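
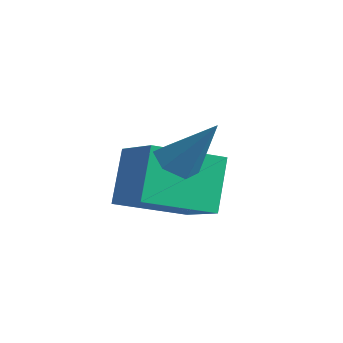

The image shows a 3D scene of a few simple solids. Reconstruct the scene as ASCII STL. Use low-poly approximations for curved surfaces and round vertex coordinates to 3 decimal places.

solid 
facet normal -0.523 -0.289 -0.802
outer loop
vertex -0.798 -1.092 0.044
vertex -1.367 -0.918 0.352
vertex -1.038 -0.471 -0.023
endloop
endfacet
facet normal 0.897 0.313 -0.312
outer loop
vertex -0.798 -1.092 0.044
vertex -1.038 -0.471 -0.023
vertex -0.433 -0.402 1.788
endloop
endfacet
facet normal -0.522 -0.289 -0.802
outer loop
vertex -1.038 -0.471 -0.023
vertex -1.367 -0.918 0.352
vertex -1.608 -0.296 0.285
endloop
endfacet
facet normal 0.234 0.965 -0.115
outer loop
vertex -1.038 -0.471 -0.023
vertex -1.608 -0.296 0.285
vertex -0.433 -0.402 1.788
endloop
endfacet
facet normal -0.521 -0.289 -0.803
outer loop
vertex -1.608 -0.296 0.285
vertex -1.367 -0.918 0.352
vertex -1.936 -0.744 0.659
endloop
endfacet
facet normal -0.503 0.740 0.446
outer loop
vertex -1.608 -0.296 0.285
vertex -1.936 -0.744 0.659
vertex -0.433 -0.402 1.788
endloop
endfacet
facet normal -0.521 -0.288 -0.803
outer loop
vertex -1.936 -0.744 0.659
vertex -1.367 -0.918 0.352
vertex -1.696 -1.366 0.726
endloop
endfacet
facet normal -0.575 -0.135 0.807
outer loop
vertex -1.936 -0.744 0.659
vertex -1.696 -1.366 0.726
vertex -0.433 -0.402 1.788
endloop
endfacet
facet normal -0.521 -0.288 -0.803
outer loop
vertex -1.696 -1.366 0.726
vertex -1.367 -0.918 0.352
vertex -1.127 -1.54 0.419
endloop
endfacet
facet normal 0.088 -0.788 0.610
outer loop
vertex -1.696 -1.366 0.726
vertex -1.127 -1.54 0.419
vertex -0.433 -0.402 1.788
endloop
endfacet
facet normal -0.522 -0.288 -0.803
outer loop
vertex -1.127 -1.54 0.419
vertex -1.367 -0.918 0.352
vertex -0.798 -1.092 0.044
endloop
endfacet
facet normal 0.825 -0.563 0.050
outer loop
vertex -1.127 -1.54 0.419
vertex -0.798 -1.092 0.044
vertex -0.433 -0.402 1.788
endloop
endfacet
facet normal -0.324 0.454 0.830
outer loop
vertex -3.86 -0.614 -0.179
vertex -2.288 -0.939 0.613
vertex -3.116 1.235 -0.899
endloop
endfacet
facet normal -0.878 0.181 -0.442
outer loop
vertex -2.532 0.419 -2.393
vertex -3.86 -0.614 -0.179
vertex -3.116 1.235 -0.899
endloop
endfacet
facet normal -0.325 0.454 0.830
outer loop
vertex -3.116 1.235 -0.899
vertex -2.288 -0.939 0.613
vertex -1.544 0.911 -0.107
endloop
endfacet
facet normal 0.351 0.873 -0.339
outer loop
vertex -1.544 0.911 -0.107
vertex -2.532 0.419 -2.393
vertex -3.116 1.235 -0.899
endloop
endfacet
facet normal -0.351 -0.873 0.339
outer loop
vertex -3.86 -0.614 -0.179
vertex -1.704 -1.755 -0.881
vertex -2.288 -0.939 0.613
endloop
endfacet
facet normal -0.878 0.181 -0.442
outer loop
vertex -3.276 -1.431 -1.673
vertex -3.86 -0.614 -0.179
vertex -2.532 0.419 -2.393
endloop
endfacet
facet normal -0.351 -0.872 0.340
outer loop
vertex -3.276 -1.431 -1.673
vertex -1.704 -1.755 -0.881
vertex -3.86 -0.614 -0.179
endloop
endfacet
facet normal 0.878 -0.181 0.442
outer loop
vertex -2.288 -0.939 0.613
vertex -1.704 -1.755 -0.881
vertex -1.544 0.911 -0.107
endloop
endfacet
facet normal 0.351 0.872 -0.340
outer loop
vertex -0.96 0.094 -1.601
vertex -2.532 0.419 -2.393
vertex -1.544 0.911 -0.107
endloop
endfacet
facet normal 0.878 -0.181 0.442
outer loop
vertex -1.544 0.911 -0.107
vertex -1.704 -1.755 -0.881
vertex -0.96 0.094 -1.601
endloop
endfacet
facet normal 0.324 -0.454 -0.830
outer loop
vertex -0.96 0.094 -1.601
vertex -3.276 -1.431 -1.673
vertex -2.532 0.419 -2.393
endloop
endfacet
facet normal 0.325 -0.454 -0.830
outer loop
vertex -1.704 -1.755 -0.881
vertex -3.276 -1.431 -1.673
vertex -0.96 0.094 -1.601
endloop
endfacet

endsolid


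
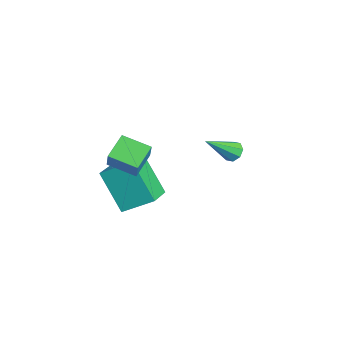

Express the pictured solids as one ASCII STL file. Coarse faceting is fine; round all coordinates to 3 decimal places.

solid 
facet normal -0.534 0.053 -0.844
outer loop
vertex -0.795 -2.331 1.362
vertex -0.13 -1.334 1.004
vertex -0.031 -3.028 0.835
endloop
endfacet
facet normal -0.531 -0.798 0.285
outer loop
vertex 0.55 -3.086 1.756
vertex -0.795 -2.331 1.362
vertex -0.031 -3.028 0.835
endloop
endfacet
facet normal -0.533 0.053 -0.844
outer loop
vertex -0.031 -3.028 0.835
vertex -0.13 -1.334 1.004
vertex 0.633 -2.031 0.478
endloop
endfacet
facet normal 0.658 -0.601 -0.453
outer loop
vertex 0.633 -2.031 0.478
vertex 0.55 -3.086 1.756
vertex -0.031 -3.028 0.835
endloop
endfacet
facet normal -0.658 0.602 0.453
outer loop
vertex -0.795 -2.331 1.362
vertex 0.451 -1.392 1.925
vertex -0.13 -1.334 1.004
endloop
endfacet
facet normal -0.531 -0.797 0.286
outer loop
vertex -0.213 -2.389 2.282
vertex -0.795 -2.331 1.362
vertex 0.55 -3.086 1.756
endloop
endfacet
facet normal -0.658 0.601 0.454
outer loop
vertex -0.213 -2.389 2.282
vertex 0.451 -1.392 1.925
vertex -0.795 -2.331 1.362
endloop
endfacet
facet normal 0.532 0.797 -0.285
outer loop
vertex -0.13 -1.334 1.004
vertex 0.451 -1.392 1.925
vertex 0.633 -2.031 0.478
endloop
endfacet
facet normal 0.657 -0.601 -0.454
outer loop
vertex 1.215 -2.089 1.398
vertex 0.55 -3.086 1.756
vertex 0.633 -2.031 0.478
endloop
endfacet
facet normal 0.531 0.798 -0.286
outer loop
vertex 0.633 -2.031 0.478
vertex 0.451 -1.392 1.925
vertex 1.215 -2.089 1.398
endloop
endfacet
facet normal 0.534 -0.053 0.844
outer loop
vertex 1.215 -2.089 1.398
vertex -0.213 -2.389 2.282
vertex 0.55 -3.086 1.756
endloop
endfacet
facet normal 0.534 -0.053 0.844
outer loop
vertex 0.451 -1.392 1.925
vertex -0.213 -2.389 2.282
vertex 1.215 -2.089 1.398
endloop
endfacet
facet normal -0.810 0.467 -0.353
outer loop
vertex -4.019 -0.781 -1.886
vertex -2.916 -0.124 -3.547
vertex -4.416 -2.046 -2.649
endloop
endfacet
facet normal -0.525 -0.313 0.792
outer loop
vertex -3.184 -2.756 -2.113
vertex -4.019 -0.781 -1.886
vertex -4.416 -2.046 -2.649
endloop
endfacet
facet normal -0.810 0.468 -0.353
outer loop
vertex -4.416 -2.046 -2.649
vertex -2.916 -0.124 -3.547
vertex -3.313 -1.389 -4.311
endloop
endfacet
facet normal -0.259 -0.827 -0.499
outer loop
vertex -3.313 -1.389 -4.311
vertex -3.184 -2.756 -2.113
vertex -4.416 -2.046 -2.649
endloop
endfacet
facet normal 0.259 0.827 0.499
outer loop
vertex -4.019 -0.781 -1.886
vertex -1.684 -0.834 -3.011
vertex -2.916 -0.124 -3.547
endloop
endfacet
facet normal -0.525 -0.313 0.791
outer loop
vertex -2.787 -1.491 -1.349
vertex -4.019 -0.781 -1.886
vertex -3.184 -2.756 -2.113
endloop
endfacet
facet normal 0.259 0.827 0.499
outer loop
vertex -2.787 -1.491 -1.349
vertex -1.684 -0.834 -3.011
vertex -4.019 -0.781 -1.886
endloop
endfacet
facet normal 0.525 0.313 -0.791
outer loop
vertex -2.916 -0.124 -3.547
vertex -1.684 -0.834 -3.011
vertex -3.313 -1.389 -4.311
endloop
endfacet
facet normal -0.259 -0.827 -0.499
outer loop
vertex -2.081 -2.099 -3.774
vertex -3.184 -2.756 -2.113
vertex -3.313 -1.389 -4.311
endloop
endfacet
facet normal 0.525 0.313 -0.792
outer loop
vertex -3.313 -1.389 -4.311
vertex -1.684 -0.834 -3.011
vertex -2.081 -2.099 -3.774
endloop
endfacet
facet normal 0.810 -0.468 0.353
outer loop
vertex -2.081 -2.099 -3.774
vertex -2.787 -1.491 -1.349
vertex -3.184 -2.756 -2.113
endloop
endfacet
facet normal 0.810 -0.467 0.353
outer loop
vertex -1.684 -0.834 -3.011
vertex -2.787 -1.491 -1.349
vertex -2.081 -2.099 -3.774
endloop
endfacet
facet normal -0.211 0.734 -0.646
outer loop
vertex -2.867 2.679 -2.086
vertex -3.293 2.798 -1.812
vertex -2.795 2.949 -1.803
endloop
endfacet
facet normal 0.982 -0.164 -0.093
outer loop
vertex -2.867 2.679 -2.086
vertex -2.795 2.949 -1.803
vertex -2.927 1.522 -0.688
endloop
endfacet
facet normal -0.211 0.733 -0.646
outer loop
vertex -2.795 2.949 -1.803
vertex -3.293 2.798 -1.812
vertex -3.014 3.131 -1.525
endloop
endfacet
facet normal 0.835 0.289 0.469
outer loop
vertex -2.795 2.949 -1.803
vertex -3.014 3.131 -1.525
vertex -2.927 1.522 -0.688
endloop
endfacet
facet normal -0.211 0.733 -0.646
outer loop
vertex -3.014 3.131 -1.525
vertex -3.293 2.798 -1.812
vertex -3.397 3.118 -1.415
endloop
endfacet
facet normal 0.231 0.459 0.858
outer loop
vertex -3.014 3.131 -1.525
vertex -3.397 3.118 -1.415
vertex -2.927 1.522 -0.688
endloop
endfacet
facet normal -0.210 0.734 -0.646
outer loop
vertex -3.397 3.118 -1.415
vertex -3.293 2.798 -1.812
vertex -3.718 2.918 -1.538
endloop
endfacet
facet normal -0.476 0.245 0.845
outer loop
vertex -3.397 3.118 -1.415
vertex -3.718 2.918 -1.538
vertex -2.927 1.522 -0.688
endloop
endfacet
facet normal -0.210 0.734 -0.646
outer loop
vertex -3.718 2.918 -1.538
vertex -3.293 2.798 -1.812
vertex -3.79 2.648 -1.821
endloop
endfacet
facet normal -0.870 -0.227 0.438
outer loop
vertex -3.718 2.918 -1.538
vertex -3.79 2.648 -1.821
vertex -2.927 1.522 -0.688
endloop
endfacet
facet normal -0.210 0.734 -0.646
outer loop
vertex -3.79 2.648 -1.821
vertex -3.293 2.798 -1.812
vertex -3.571 2.466 -2.099
endloop
endfacet
facet normal -0.723 -0.680 -0.125
outer loop
vertex -3.79 2.648 -1.821
vertex -3.571 2.466 -2.099
vertex -2.927 1.522 -0.688
endloop
endfacet
facet normal -0.211 0.734 -0.645
outer loop
vertex -3.571 2.466 -2.099
vertex -3.293 2.798 -1.812
vertex -3.189 2.479 -2.209
endloop
endfacet
facet normal -0.119 -0.849 -0.514
outer loop
vertex -3.571 2.466 -2.099
vertex -3.189 2.479 -2.209
vertex -2.927 1.522 -0.688
endloop
endfacet
facet normal -0.210 0.735 -0.645
outer loop
vertex -3.189 2.479 -2.209
vertex -3.293 2.798 -1.812
vertex -2.867 2.679 -2.086
endloop
endfacet
facet normal 0.587 -0.636 -0.501
outer loop
vertex -3.189 2.479 -2.209
vertex -2.867 2.679 -2.086
vertex -2.927 1.522 -0.688
endloop
endfacet

endsolid


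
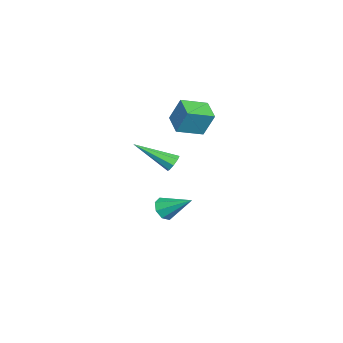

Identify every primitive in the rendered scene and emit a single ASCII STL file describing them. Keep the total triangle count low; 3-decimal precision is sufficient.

solid 
facet normal -0.501 0.810 -0.303
outer loop
vertex -4.599 3.443 4.427
vertex -3.558 3.964 4.098
vertex -4.724 2.891 3.157
endloop
endfacet
facet normal -0.861 -0.431 0.272
outer loop
vertex -4.022 1.756 3.582
vertex -4.599 3.443 4.427
vertex -4.724 2.891 3.157
endloop
endfacet
facet normal -0.501 0.811 -0.304
outer loop
vertex -4.724 2.891 3.157
vertex -3.558 3.964 4.098
vertex -3.682 3.412 2.829
endloop
endfacet
facet normal -0.089 -0.397 -0.913
outer loop
vertex -3.682 3.412 2.829
vertex -4.022 1.756 3.582
vertex -4.724 2.891 3.157
endloop
endfacet
facet normal 0.090 0.397 0.913
outer loop
vertex -4.599 3.443 4.427
vertex -2.856 2.829 4.523
vertex -3.558 3.964 4.098
endloop
endfacet
facet normal -0.861 -0.430 0.271
outer loop
vertex -3.898 2.308 4.851
vertex -4.599 3.443 4.427
vertex -4.022 1.756 3.582
endloop
endfacet
facet normal 0.089 0.397 0.914
outer loop
vertex -3.898 2.308 4.851
vertex -2.856 2.829 4.523
vertex -4.599 3.443 4.427
endloop
endfacet
facet normal 0.861 0.431 -0.271
outer loop
vertex -3.558 3.964 4.098
vertex -2.856 2.829 4.523
vertex -3.682 3.412 2.829
endloop
endfacet
facet normal -0.090 -0.397 -0.913
outer loop
vertex -2.981 2.277 3.253
vertex -4.022 1.756 3.582
vertex -3.682 3.412 2.829
endloop
endfacet
facet normal 0.861 0.430 -0.272
outer loop
vertex -3.682 3.412 2.829
vertex -2.856 2.829 4.523
vertex -2.981 2.277 3.253
endloop
endfacet
facet normal 0.501 -0.810 0.303
outer loop
vertex -2.981 2.277 3.253
vertex -3.898 2.308 4.851
vertex -4.022 1.756 3.582
endloop
endfacet
facet normal 0.501 -0.811 0.303
outer loop
vertex -2.856 2.829 4.523
vertex -3.898 2.308 4.851
vertex -2.981 2.277 3.253
endloop
endfacet
facet normal -0.233 -0.801 -0.552
outer loop
vertex -3.304 1.909 -2.802
vertex -3.6 1.616 -2.252
vertex -3.817 2.029 -2.76
endloop
endfacet
facet normal 0.139 0.799 -0.585
outer loop
vertex -3.304 1.909 -2.802
vertex -3.817 2.029 -2.76
vertex -3.2 2.984 -1.308
endloop
endfacet
facet normal -0.233 -0.801 -0.551
outer loop
vertex -3.817 2.029 -2.76
vertex -3.6 1.616 -2.252
vertex -4.202 1.907 -2.42
endloop
endfacet
facet normal -0.521 0.798 -0.303
outer loop
vertex -3.817 2.029 -2.76
vertex -4.202 1.907 -2.42
vertex -3.2 2.984 -1.308
endloop
endfacet
facet normal -0.233 -0.801 -0.552
outer loop
vertex -4.202 1.907 -2.42
vertex -3.6 1.616 -2.252
vertex -4.235 1.615 -1.982
endloop
endfacet
facet normal -0.827 0.494 0.267
outer loop
vertex -4.202 1.907 -2.42
vertex -4.235 1.615 -1.982
vertex -3.2 2.984 -1.308
endloop
endfacet
facet normal -0.234 -0.800 -0.553
outer loop
vertex -4.235 1.615 -1.982
vertex -3.6 1.616 -2.252
vertex -3.895 1.322 -1.702
endloop
endfacet
facet normal -0.602 0.063 0.796
outer loop
vertex -4.235 1.615 -1.982
vertex -3.895 1.322 -1.702
vertex -3.2 2.984 -1.308
endloop
endfacet
facet normal -0.233 -0.800 -0.553
outer loop
vertex -3.895 1.322 -1.702
vertex -3.6 1.616 -2.252
vertex -3.383 1.202 -1.744
endloop
endfacet
facet normal 0.023 -0.240 0.971
outer loop
vertex -3.895 1.322 -1.702
vertex -3.383 1.202 -1.744
vertex -3.2 2.984 -1.308
endloop
endfacet
facet normal -0.234 -0.800 -0.552
outer loop
vertex -3.383 1.202 -1.744
vertex -3.6 1.616 -2.252
vertex -2.997 1.324 -2.084
endloop
endfacet
facet normal 0.683 -0.239 0.690
outer loop
vertex -3.383 1.202 -1.744
vertex -2.997 1.324 -2.084
vertex -3.2 2.984 -1.308
endloop
endfacet
facet normal -0.234 -0.800 -0.552
outer loop
vertex -2.997 1.324 -2.084
vertex -3.6 1.616 -2.252
vertex -2.965 1.617 -2.522
endloop
endfacet
facet normal 0.991 0.067 0.117
outer loop
vertex -2.997 1.324 -2.084
vertex -2.965 1.617 -2.522
vertex -3.2 2.984 -1.308
endloop
endfacet
facet normal -0.233 -0.800 -0.552
outer loop
vertex -2.965 1.617 -2.522
vertex -3.6 1.616 -2.252
vertex -3.304 1.909 -2.802
endloop
endfacet
facet normal 0.766 0.496 -0.410
outer loop
vertex -2.965 1.617 -2.522
vertex -3.304 1.909 -2.802
vertex -3.2 2.984 -1.308
endloop
endfacet
facet normal -0.027 0.861 -0.508
outer loop
vertex -1.211 2.702 2.398
vertex -1.427 2.468 2.013
vertex -1.593 2.704 2.422
endloop
endfacet
facet normal 0.061 0.314 0.948
outer loop
vertex -1.211 2.702 2.398
vertex -1.593 2.704 2.422
vertex -1.373 0.652 3.087
endloop
endfacet
facet normal -0.026 0.861 -0.508
outer loop
vertex -1.593 2.704 2.422
vertex -1.427 2.468 2.013
vertex -1.878 2.568 2.206
endloop
endfacet
facet normal -0.646 0.172 0.744
outer loop
vertex -1.593 2.704 2.422
vertex -1.878 2.568 2.206
vertex -1.373 0.652 3.087
endloop
endfacet
facet normal -0.027 0.861 -0.508
outer loop
vertex -1.878 2.568 2.206
vertex -1.427 2.468 2.013
vertex -1.899 2.373 1.877
endloop
endfacet
facet normal -0.970 -0.178 0.168
outer loop
vertex -1.878 2.568 2.206
vertex -1.899 2.373 1.877
vertex -1.373 0.652 3.087
endloop
endfacet
facet normal -0.027 0.861 -0.508
outer loop
vertex -1.899 2.373 1.877
vertex -1.427 2.468 2.013
vertex -1.644 2.234 1.628
endloop
endfacet
facet normal -0.722 -0.532 -0.443
outer loop
vertex -1.899 2.373 1.877
vertex -1.644 2.234 1.628
vertex -1.373 0.652 3.087
endloop
endfacet
facet normal -0.026 0.861 -0.508
outer loop
vertex -1.644 2.234 1.628
vertex -1.427 2.468 2.013
vertex -1.262 2.232 1.605
endloop
endfacet
facet normal -0.048 -0.682 -0.730
outer loop
vertex -1.644 2.234 1.628
vertex -1.262 2.232 1.605
vertex -1.373 0.652 3.087
endloop
endfacet
facet normal -0.026 0.861 -0.508
outer loop
vertex -1.262 2.232 1.605
vertex -1.427 2.468 2.013
vertex -0.977 2.368 1.821
endloop
endfacet
facet normal 0.657 -0.540 -0.526
outer loop
vertex -1.262 2.232 1.605
vertex -0.977 2.368 1.821
vertex -1.373 0.652 3.087
endloop
endfacet
facet normal -0.026 0.861 -0.508
outer loop
vertex -0.977 2.368 1.821
vertex -1.427 2.468 2.013
vertex -0.956 2.563 2.15
endloop
endfacet
facet normal 0.981 -0.190 0.050
outer loop
vertex -0.977 2.368 1.821
vertex -0.956 2.563 2.15
vertex -1.373 0.652 3.087
endloop
endfacet
facet normal -0.026 0.861 -0.509
outer loop
vertex -0.956 2.563 2.15
vertex -1.427 2.468 2.013
vertex -1.211 2.702 2.398
endloop
endfacet
facet normal 0.732 0.164 0.661
outer loop
vertex -0.956 2.563 2.15
vertex -1.211 2.702 2.398
vertex -1.373 0.652 3.087
endloop
endfacet

endsolid


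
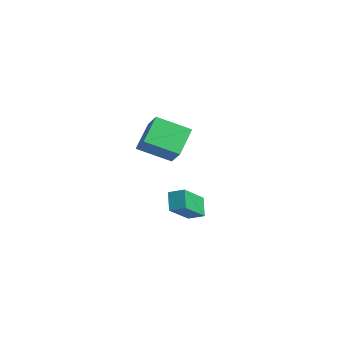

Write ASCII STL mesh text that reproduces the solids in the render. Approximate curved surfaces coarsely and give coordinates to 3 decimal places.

solid 
facet normal -0.438 0.716 -0.543
outer loop
vertex 2.06 -2.764 -0.383
vertex 2.698 -2.144 -0.08
vertex 2.802 -3.051 -1.36
endloop
endfacet
facet normal -0.679 -0.659 -0.322
outer loop
vertex 3.722 -4.556 -0.22
vertex 2.06 -2.764 -0.383
vertex 2.802 -3.051 -1.36
endloop
endfacet
facet normal -0.438 0.716 -0.543
outer loop
vertex 2.802 -3.051 -1.36
vertex 2.698 -2.144 -0.08
vertex 3.44 -2.431 -1.057
endloop
endfacet
facet normal 0.589 -0.227 -0.775
outer loop
vertex 3.44 -2.431 -1.057
vertex 3.722 -4.556 -0.22
vertex 2.802 -3.051 -1.36
endloop
endfacet
facet normal -0.589 0.227 0.775
outer loop
vertex 2.06 -2.764 -0.383
vertex 3.618 -3.649 1.06
vertex 2.698 -2.144 -0.08
endloop
endfacet
facet normal -0.679 -0.659 -0.322
outer loop
vertex 2.98 -4.269 0.757
vertex 2.06 -2.764 -0.383
vertex 3.722 -4.556 -0.22
endloop
endfacet
facet normal -0.589 0.227 0.775
outer loop
vertex 2.98 -4.269 0.757
vertex 3.618 -3.649 1.06
vertex 2.06 -2.764 -0.383
endloop
endfacet
facet normal 0.679 0.659 0.322
outer loop
vertex 2.698 -2.144 -0.08
vertex 3.618 -3.649 1.06
vertex 3.44 -2.431 -1.057
endloop
endfacet
facet normal 0.589 -0.227 -0.775
outer loop
vertex 4.36 -3.936 0.083
vertex 3.722 -4.556 -0.22
vertex 3.44 -2.431 -1.057
endloop
endfacet
facet normal 0.679 0.659 0.322
outer loop
vertex 3.44 -2.431 -1.057
vertex 3.618 -3.649 1.06
vertex 4.36 -3.936 0.083
endloop
endfacet
facet normal 0.438 -0.716 0.543
outer loop
vertex 4.36 -3.936 0.083
vertex 2.98 -4.269 0.757
vertex 3.722 -4.556 -0.22
endloop
endfacet
facet normal 0.438 -0.716 0.543
outer loop
vertex 3.618 -3.649 1.06
vertex 2.98 -4.269 0.757
vertex 4.36 -3.936 0.083
endloop
endfacet
facet normal -0.794 0.039 -0.607
outer loop
vertex -3.481 -3.216 1.645
vertex -4.468 -2.033 3.013
vertex -2.672 -1.449 0.701
endloop
endfacet
facet normal 0.479 -0.574 -0.664
outer loop
vertex -1.512 -1.507 1.587
vertex -3.481 -3.216 1.645
vertex -2.672 -1.449 0.701
endloop
endfacet
facet normal -0.794 0.040 -0.607
outer loop
vertex -2.672 -1.449 0.701
vertex -4.468 -2.033 3.013
vertex -3.658 -0.266 2.069
endloop
endfacet
facet normal 0.375 0.818 -0.437
outer loop
vertex -3.658 -0.266 2.069
vertex -1.512 -1.507 1.587
vertex -2.672 -1.449 0.701
endloop
endfacet
facet normal -0.375 -0.818 0.437
outer loop
vertex -3.481 -3.216 1.645
vertex -3.308 -2.091 3.899
vertex -4.468 -2.033 3.013
endloop
endfacet
facet normal 0.479 -0.574 -0.664
outer loop
vertex -2.322 -3.274 2.531
vertex -3.481 -3.216 1.645
vertex -1.512 -1.507 1.587
endloop
endfacet
facet normal -0.375 -0.818 0.437
outer loop
vertex -2.322 -3.274 2.531
vertex -3.308 -2.091 3.899
vertex -3.481 -3.216 1.645
endloop
endfacet
facet normal -0.479 0.574 0.664
outer loop
vertex -4.468 -2.033 3.013
vertex -3.308 -2.091 3.899
vertex -3.658 -0.266 2.069
endloop
endfacet
facet normal 0.375 0.818 -0.437
outer loop
vertex -2.499 -0.324 2.955
vertex -1.512 -1.507 1.587
vertex -3.658 -0.266 2.069
endloop
endfacet
facet normal -0.479 0.574 0.664
outer loop
vertex -3.658 -0.266 2.069
vertex -3.308 -2.091 3.899
vertex -2.499 -0.324 2.955
endloop
endfacet
facet normal 0.794 -0.040 0.607
outer loop
vertex -2.499 -0.324 2.955
vertex -2.322 -3.274 2.531
vertex -1.512 -1.507 1.587
endloop
endfacet
facet normal 0.794 -0.040 0.607
outer loop
vertex -3.308 -2.091 3.899
vertex -2.322 -3.274 2.531
vertex -2.499 -0.324 2.955
endloop
endfacet

endsolid


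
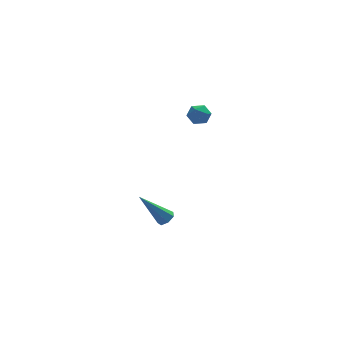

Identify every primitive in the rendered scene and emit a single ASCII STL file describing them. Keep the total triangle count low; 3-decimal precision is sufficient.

solid 
facet normal 0.605 -0.149 -0.783
outer loop
vertex -2.524 -1.624 -3.481
vertex -2.825 -1.316 -3.772
vertex -2.415 -1.186 -3.48
endloop
endfacet
facet normal 0.609 -0.153 0.778
outer loop
vertex -2.524 -1.624 -3.481
vertex -2.415 -1.186 -3.48
vertex -4.095 -1.004 -2.128
endloop
endfacet
facet normal 0.604 -0.147 -0.783
outer loop
vertex -2.415 -1.186 -3.48
vertex -2.825 -1.316 -3.772
vertex -2.615 -0.846 -3.698
endloop
endfacet
facet normal 0.515 0.656 0.551
outer loop
vertex -2.415 -1.186 -3.48
vertex -2.615 -0.846 -3.698
vertex -4.095 -1.004 -2.128
endloop
endfacet
facet normal 0.606 -0.148 -0.782
outer loop
vertex -2.615 -0.846 -3.698
vertex -2.825 -1.316 -3.772
vertex -2.973 -0.859 -3.973
endloop
endfacet
facet normal -0.066 0.997 0.038
outer loop
vertex -2.615 -0.846 -3.698
vertex -2.973 -0.859 -3.973
vertex -4.095 -1.004 -2.128
endloop
endfacet
facet normal 0.603 -0.149 -0.783
outer loop
vertex -2.973 -0.859 -3.973
vertex -2.825 -1.316 -3.772
vertex -3.22 -1.217 -4.095
endloop
endfacet
facet normal -0.698 0.610 -0.376
outer loop
vertex -2.973 -0.859 -3.973
vertex -3.22 -1.217 -4.095
vertex -4.095 -1.004 -2.128
endloop
endfacet
facet normal 0.604 -0.147 -0.783
outer loop
vertex -3.22 -1.217 -4.095
vertex -2.825 -1.316 -3.772
vertex -3.169 -1.648 -3.975
endloop
endfacet
facet normal -0.901 -0.212 -0.378
outer loop
vertex -3.22 -1.217 -4.095
vertex -3.169 -1.648 -3.975
vertex -4.095 -1.004 -2.128
endloop
endfacet
facet normal 0.605 -0.149 -0.782
outer loop
vertex -3.169 -1.648 -3.975
vertex -2.825 -1.316 -3.772
vertex -2.86 -1.83 -3.701
endloop
endfacet
facet normal -0.528 -0.849 0.031
outer loop
vertex -3.169 -1.648 -3.975
vertex -2.86 -1.83 -3.701
vertex -4.095 -1.004 -2.128
endloop
endfacet
facet normal 0.604 -0.149 -0.783
outer loop
vertex -2.86 -1.83 -3.701
vertex -2.825 -1.316 -3.772
vertex -2.524 -1.624 -3.481
endloop
endfacet
facet normal 0.147 -0.824 0.548
outer loop
vertex -2.86 -1.83 -3.701
vertex -2.524 -1.624 -3.481
vertex -4.095 -1.004 -2.128
endloop
endfacet
facet normal -0.798 -0.483 0.361
outer loop
vertex -1.809 -1.394 3.532
vertex -1.492 -1.961 3.474
vertex -1.449 -1.619 4.027
endloop
endfacet
facet normal -0.756 0.177 0.630
outer loop
vertex -1.809 -1.394 3.532
vertex -1.449 -1.619 4.027
vertex -1.43 -0.986 3.872
endloop
endfacet
facet normal -0.765 0.639 0.086
outer loop
vertex -1.809 -1.394 3.532
vertex -1.43 -0.986 3.872
vertex -1.462 -0.937 3.223
endloop
endfacet
facet normal -0.812 0.264 -0.521
outer loop
vertex -1.809 -1.394 3.532
vertex -1.462 -0.937 3.223
vertex -1.5 -1.539 2.977
endloop
endfacet
facet normal -0.832 -0.429 -0.351
outer loop
vertex -1.809 -1.394 3.532
vertex -1.5 -1.539 2.977
vertex -1.492 -1.961 3.474
endloop
endfacet
facet normal -0.127 0.240 0.963
outer loop
vertex -1.43 -0.986 3.872
vertex -1.449 -1.619 4.027
vertex -0.88 -1.301 4.023
endloop
endfacet
facet normal -0.194 -0.827 0.527
outer loop
vertex -1.449 -1.619 4.027
vertex -1.492 -1.961 3.474
vertex -0.918 -1.903 3.777
endloop
endfacet
facet normal -0.252 -0.740 -0.624
outer loop
vertex -1.492 -1.961 3.474
vertex -1.5 -1.539 2.977
vertex -0.95 -1.854 3.128
endloop
endfacet
facet normal -0.219 0.381 -0.898
outer loop
vertex -1.5 -1.539 2.977
vertex -1.462 -0.937 3.223
vertex -0.931 -1.221 2.973
endloop
endfacet
facet normal -0.143 0.986 0.082
outer loop
vertex -1.462 -0.937 3.223
vertex -1.43 -0.986 3.872
vertex -0.888 -0.879 3.526
endloop
endfacet
facet normal 0.812 -0.264 0.521
outer loop
vertex -0.571 -1.446 3.468
vertex -0.88 -1.301 4.023
vertex -0.918 -1.903 3.777
endloop
endfacet
facet normal 0.765 -0.639 -0.086
outer loop
vertex -0.571 -1.446 3.468
vertex -0.918 -1.903 3.777
vertex -0.95 -1.854 3.128
endloop
endfacet
facet normal 0.756 -0.177 -0.630
outer loop
vertex -0.571 -1.446 3.468
vertex -0.95 -1.854 3.128
vertex -0.931 -1.221 2.973
endloop
endfacet
facet normal 0.798 0.483 -0.361
outer loop
vertex -0.571 -1.446 3.468
vertex -0.931 -1.221 2.973
vertex -0.888 -0.879 3.526
endloop
endfacet
facet normal 0.832 0.429 0.351
outer loop
vertex -0.571 -1.446 3.468
vertex -0.888 -0.879 3.526
vertex -0.88 -1.301 4.023
endloop
endfacet
facet normal 0.219 -0.381 0.898
outer loop
vertex -0.918 -1.903 3.777
vertex -0.88 -1.301 4.023
vertex -1.449 -1.619 4.027
endloop
endfacet
facet normal 0.143 -0.986 -0.082
outer loop
vertex -0.95 -1.854 3.128
vertex -0.918 -1.903 3.777
vertex -1.492 -1.961 3.474
endloop
endfacet
facet normal 0.127 -0.240 -0.963
outer loop
vertex -0.931 -1.221 2.973
vertex -0.95 -1.854 3.128
vertex -1.5 -1.539 2.977
endloop
endfacet
facet normal 0.194 0.827 -0.527
outer loop
vertex -0.888 -0.879 3.526
vertex -0.931 -1.221 2.973
vertex -1.462 -0.937 3.223
endloop
endfacet
facet normal 0.252 0.740 0.624
outer loop
vertex -0.88 -1.301 4.023
vertex -0.888 -0.879 3.526
vertex -1.43 -0.986 3.872
endloop
endfacet

endsolid


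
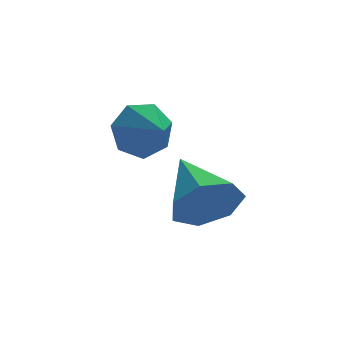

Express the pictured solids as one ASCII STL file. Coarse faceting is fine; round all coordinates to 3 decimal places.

solid 
facet normal -0.280 0.898 -0.341
outer loop
vertex 0.38 3.666 3.611
vertex -0.096 3.224 2.837
vertex -0.46 3.457 3.75
endloop
endfacet
facet normal 0.218 -0.251 0.943
outer loop
vertex 0.38 3.666 3.611
vertex -0.46 3.457 3.75
vertex 0.236 2.156 3.243
endloop
endfacet
facet normal -0.278 0.898 -0.340
outer loop
vertex -0.46 3.457 3.75
vertex -0.096 3.224 2.837
vertex -1.026 3.074 3.202
endloop
endfacet
facet normal -0.395 -0.509 0.764
outer loop
vertex -0.46 3.457 3.75
vertex -1.026 3.074 3.202
vertex 0.236 2.156 3.243
endloop
endfacet
facet normal -0.279 0.898 -0.341
outer loop
vertex -1.026 3.074 3.202
vertex -0.096 3.224 2.837
vertex -0.891 2.803 2.379
endloop
endfacet
facet normal -0.584 -0.795 0.166
outer loop
vertex -1.026 3.074 3.202
vertex -0.891 2.803 2.379
vertex 0.236 2.156 3.243
endloop
endfacet
facet normal -0.279 0.898 -0.340
outer loop
vertex -0.891 2.803 2.379
vertex -0.096 3.224 2.837
vertex -0.158 2.85 1.901
endloop
endfacet
facet normal -0.205 -0.893 -0.402
outer loop
vertex -0.891 2.803 2.379
vertex -0.158 2.85 1.901
vertex 0.236 2.156 3.243
endloop
endfacet
facet normal -0.278 0.898 -0.340
outer loop
vertex -0.158 2.85 1.901
vertex -0.096 3.224 2.837
vertex 0.622 3.178 2.129
endloop
endfacet
facet normal 0.456 -0.729 -0.511
outer loop
vertex -0.158 2.85 1.901
vertex 0.622 3.178 2.129
vertex 0.236 2.156 3.243
endloop
endfacet
facet normal -0.279 0.897 -0.342
outer loop
vertex 0.622 3.178 2.129
vertex -0.096 3.224 2.837
vertex 0.861 3.542 2.89
endloop
endfacet
facet normal 0.901 -0.426 -0.079
outer loop
vertex 0.622 3.178 2.129
vertex 0.861 3.542 2.89
vertex 0.236 2.156 3.243
endloop
endfacet
facet normal -0.279 0.898 -0.341
outer loop
vertex 0.861 3.542 2.89
vertex -0.096 3.224 2.837
vertex 0.38 3.666 3.611
endloop
endfacet
facet normal 0.795 -0.214 0.567
outer loop
vertex 0.861 3.542 2.89
vertex 0.38 3.666 3.611
vertex 0.236 2.156 3.243
endloop
endfacet
facet normal 0.085 -0.921 -0.380
outer loop
vertex 1.267 -0.739 2.466
vertex 0.691 -0.441 1.615
vertex 1.752 -0.399 1.751
endloop
endfacet
facet normal 0.738 0.259 0.623
outer loop
vertex 1.267 -0.739 2.466
vertex 1.752 -0.399 1.751
vertex 0.509 1.521 2.425
endloop
endfacet
facet normal 0.085 -0.921 -0.381
outer loop
vertex 1.752 -0.399 1.751
vertex 0.691 -0.441 1.615
vertex 1.438 -0.09 0.934
endloop
endfacet
facet normal 0.819 0.565 -0.101
outer loop
vertex 1.752 -0.399 1.751
vertex 1.438 -0.09 0.934
vertex 0.509 1.521 2.425
endloop
endfacet
facet normal 0.086 -0.921 -0.380
outer loop
vertex 1.438 -0.09 0.934
vertex 0.691 -0.441 1.615
vertex 0.562 -0.046 0.629
endloop
endfacet
facet normal 0.257 0.732 -0.631
outer loop
vertex 1.438 -0.09 0.934
vertex 0.562 -0.046 0.629
vertex 0.509 1.521 2.425
endloop
endfacet
facet normal 0.085 -0.921 -0.380
outer loop
vertex 0.562 -0.046 0.629
vertex 0.691 -0.441 1.615
vertex -0.217 -0.299 1.067
endloop
endfacet
facet normal -0.525 0.633 -0.568
outer loop
vertex 0.562 -0.046 0.629
vertex -0.217 -0.299 1.067
vertex 0.509 1.521 2.425
endloop
endfacet
facet normal 0.086 -0.921 -0.380
outer loop
vertex -0.217 -0.299 1.067
vertex 0.691 -0.441 1.615
vertex -0.312 -0.659 1.917
endloop
endfacet
facet normal -0.938 0.344 0.041
outer loop
vertex -0.217 -0.299 1.067
vertex -0.312 -0.659 1.917
vertex 0.509 1.521 2.425
endloop
endfacet
facet normal 0.086 -0.921 -0.380
outer loop
vertex -0.312 -0.659 1.917
vertex 0.691 -0.441 1.615
vertex 0.348 -0.855 2.54
endloop
endfacet
facet normal -0.671 0.081 0.737
outer loop
vertex -0.312 -0.659 1.917
vertex 0.348 -0.855 2.54
vertex 0.509 1.521 2.425
endloop
endfacet
facet normal 0.086 -0.921 -0.380
outer loop
vertex 0.348 -0.855 2.54
vertex 0.691 -0.441 1.615
vertex 1.267 -0.739 2.466
endloop
endfacet
facet normal 0.075 0.043 0.996
outer loop
vertex 0.348 -0.855 2.54
vertex 1.267 -0.739 2.466
vertex 0.509 1.521 2.425
endloop
endfacet

endsolid


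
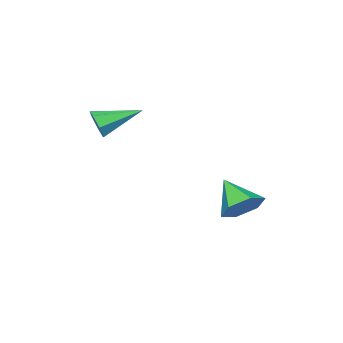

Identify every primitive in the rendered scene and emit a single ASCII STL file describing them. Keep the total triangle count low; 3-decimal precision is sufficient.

solid 
facet normal 0.159 0.754 -0.638
outer loop
vertex -1.419 -1.782 -1.86
vertex -2.242 -1.844 -2.138
vertex -2.046 -1.321 -1.471
endloop
endfacet
facet normal 0.532 0.009 0.847
outer loop
vertex -1.419 -1.782 -1.86
vertex -2.046 -1.321 -1.471
vertex -2.478 -2.976 -1.182
endloop
endfacet
facet normal 0.158 0.754 -0.638
outer loop
vertex -2.046 -1.321 -1.471
vertex -2.242 -1.844 -2.138
vertex -2.869 -1.384 -1.749
endloop
endfacet
facet normal -0.327 0.245 0.913
outer loop
vertex -2.046 -1.321 -1.471
vertex -2.869 -1.384 -1.749
vertex -2.478 -2.976 -1.182
endloop
endfacet
facet normal 0.158 0.754 -0.637
outer loop
vertex -2.869 -1.384 -1.749
vertex -2.242 -1.844 -2.138
vertex -3.064 -1.907 -2.416
endloop
endfacet
facet normal -0.930 -0.103 0.353
outer loop
vertex -2.869 -1.384 -1.749
vertex -3.064 -1.907 -2.416
vertex -2.478 -2.976 -1.182
endloop
endfacet
facet normal 0.158 0.753 -0.638
outer loop
vertex -3.064 -1.907 -2.416
vertex -2.242 -1.844 -2.138
vertex -2.437 -2.368 -2.805
endloop
endfacet
facet normal -0.674 -0.686 -0.274
outer loop
vertex -3.064 -1.907 -2.416
vertex -2.437 -2.368 -2.805
vertex -2.478 -2.976 -1.182
endloop
endfacet
facet normal 0.157 0.754 -0.638
outer loop
vertex -2.437 -2.368 -2.805
vertex -2.242 -1.844 -2.138
vertex -1.614 -2.305 -2.528
endloop
endfacet
facet normal 0.185 -0.922 -0.341
outer loop
vertex -2.437 -2.368 -2.805
vertex -1.614 -2.305 -2.528
vertex -2.478 -2.976 -1.182
endloop
endfacet
facet normal 0.158 0.754 -0.637
outer loop
vertex -1.614 -2.305 -2.528
vertex -2.242 -1.844 -2.138
vertex -1.419 -1.782 -1.86
endloop
endfacet
facet normal 0.788 -0.575 0.220
outer loop
vertex -1.614 -2.305 -2.528
vertex -1.419 -1.782 -1.86
vertex -2.478 -2.976 -1.182
endloop
endfacet
facet normal 0.787 -0.517 -0.336
outer loop
vertex 2.57 -4.205 2.811
vertex 2.246 -4.363 2.295
vertex 2.615 -3.861 2.388
endloop
endfacet
facet normal 0.319 0.718 0.618
outer loop
vertex 2.57 -4.205 2.811
vertex 2.615 -3.861 2.388
vertex 0.954 -3.517 2.845
endloop
endfacet
facet normal 0.788 -0.517 -0.336
outer loop
vertex 2.615 -3.861 2.388
vertex 2.246 -4.363 2.295
vertex 2.382 -3.896 1.895
endloop
endfacet
facet normal 0.162 0.976 -0.146
outer loop
vertex 2.615 -3.861 2.388
vertex 2.382 -3.896 1.895
vertex 0.954 -3.517 2.845
endloop
endfacet
facet normal 0.788 -0.516 -0.335
outer loop
vertex 2.382 -3.896 1.895
vertex 2.246 -4.363 2.295
vertex 2.047 -4.282 1.702
endloop
endfacet
facet normal -0.310 0.626 -0.715
outer loop
vertex 2.382 -3.896 1.895
vertex 2.047 -4.282 1.702
vertex 0.954 -3.517 2.845
endloop
endfacet
facet normal 0.788 -0.517 -0.335
outer loop
vertex 2.047 -4.282 1.702
vertex 2.246 -4.363 2.295
vertex 1.861 -4.73 1.956
endloop
endfacet
facet normal -0.744 -0.068 -0.665
outer loop
vertex 2.047 -4.282 1.702
vertex 1.861 -4.73 1.956
vertex 0.954 -3.517 2.845
endloop
endfacet
facet normal 0.788 -0.516 -0.336
outer loop
vertex 1.861 -4.73 1.956
vertex 2.246 -4.363 2.295
vertex 1.966 -4.901 2.465
endloop
endfacet
facet normal -0.811 -0.585 -0.029
outer loop
vertex 1.861 -4.73 1.956
vertex 1.966 -4.901 2.465
vertex 0.954 -3.517 2.845
endloop
endfacet
facet normal 0.788 -0.516 -0.336
outer loop
vertex 1.966 -4.901 2.465
vertex 2.246 -4.363 2.295
vertex 2.281 -4.668 2.845
endloop
endfacet
facet normal -0.462 -0.532 0.709
outer loop
vertex 1.966 -4.901 2.465
vertex 2.281 -4.668 2.845
vertex 0.954 -3.517 2.845
endloop
endfacet
facet normal 0.788 -0.516 -0.336
outer loop
vertex 2.281 -4.668 2.845
vertex 2.246 -4.363 2.295
vertex 2.57 -4.205 2.811
endloop
endfacet
facet normal 0.041 0.048 0.998
outer loop
vertex 2.281 -4.668 2.845
vertex 2.57 -4.205 2.811
vertex 0.954 -3.517 2.845
endloop
endfacet

endsolid


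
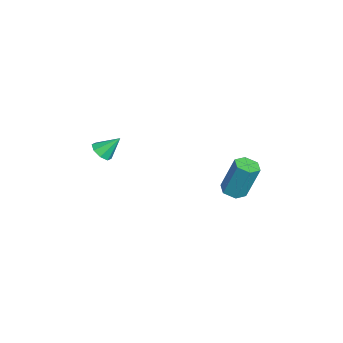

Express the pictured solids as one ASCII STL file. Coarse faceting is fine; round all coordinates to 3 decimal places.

solid 
facet normal 0.030 -0.699 -0.715
outer loop
vertex 1.405 -3.895 2.702
vertex 0.957 -4.144 2.927
vertex 1.036 -3.746 2.541
endloop
endfacet
facet normal 0.449 0.864 -0.229
outer loop
vertex 1.405 -3.895 2.702
vertex 1.036 -3.746 2.541
vertex 0.923 -3.376 3.713
endloop
endfacet
facet normal 0.030 -0.699 -0.715
outer loop
vertex 1.036 -3.746 2.541
vertex 0.957 -4.144 2.927
vertex 0.621 -3.83 2.606
endloop
endfacet
facet normal -0.235 0.920 -0.313
outer loop
vertex 1.036 -3.746 2.541
vertex 0.621 -3.83 2.606
vertex 0.923 -3.376 3.713
endloop
endfacet
facet normal 0.031 -0.698 -0.715
outer loop
vertex 0.621 -3.83 2.606
vertex 0.957 -4.144 2.927
vertex 0.403 -4.099 2.859
endloop
endfacet
facet normal -0.792 0.610 -0.034
outer loop
vertex 0.621 -3.83 2.606
vertex 0.403 -4.099 2.859
vertex 0.923 -3.376 3.713
endloop
endfacet
facet normal 0.031 -0.698 -0.716
outer loop
vertex 0.403 -4.099 2.859
vertex 0.957 -4.144 2.927
vertex 0.508 -4.394 3.151
endloop
endfacet
facet normal -0.890 0.119 0.441
outer loop
vertex 0.403 -4.099 2.859
vertex 0.508 -4.394 3.151
vertex 0.923 -3.376 3.713
endloop
endfacet
facet normal 0.032 -0.698 -0.715
outer loop
vertex 0.508 -4.394 3.151
vertex 0.957 -4.144 2.927
vertex 0.877 -4.542 3.312
endloop
endfacet
facet normal -0.474 -0.270 0.838
outer loop
vertex 0.508 -4.394 3.151
vertex 0.877 -4.542 3.312
vertex 0.923 -3.376 3.713
endloop
endfacet
facet normal 0.029 -0.698 -0.715
outer loop
vertex 0.877 -4.542 3.312
vertex 0.957 -4.144 2.927
vertex 1.292 -4.458 3.247
endloop
endfacet
facet normal 0.210 -0.325 0.922
outer loop
vertex 0.877 -4.542 3.312
vertex 1.292 -4.458 3.247
vertex 0.923 -3.376 3.713
endloop
endfacet
facet normal 0.030 -0.698 -0.716
outer loop
vertex 1.292 -4.458 3.247
vertex 0.957 -4.144 2.927
vertex 1.511 -4.189 2.994
endloop
endfacet
facet normal 0.765 -0.017 0.644
outer loop
vertex 1.292 -4.458 3.247
vertex 1.511 -4.189 2.994
vertex 0.923 -3.376 3.713
endloop
endfacet
facet normal 0.030 -0.699 -0.715
outer loop
vertex 1.511 -4.189 2.994
vertex 0.957 -4.144 2.927
vertex 1.405 -3.895 2.702
endloop
endfacet
facet normal 0.863 0.477 0.167
outer loop
vertex 1.511 -4.189 2.994
vertex 1.405 -3.895 2.702
vertex 0.923 -3.376 3.713
endloop
endfacet
facet normal -0.049 -0.318 -0.947
outer loop
vertex 1.789 1.334 0.542
vertex 1.207 1.26 0.597
vertex 1.422 1.777 0.412
endloop
endfacet
facet normal 0.781 0.578 -0.235
outer loop
vertex 1.789 1.334 0.542
vertex 1.422 1.777 0.412
vertex 1.876 1.895 2.208
endloop
endfacet
facet normal 0.780 0.579 -0.235
outer loop
vertex 1.876 1.895 2.208
vertex 1.422 1.777 0.412
vertex 1.508 2.338 2.078
endloop
endfacet
facet normal 0.048 0.318 0.947
outer loop
vertex 1.876 1.895 2.208
vertex 1.508 2.338 2.078
vertex 1.293 1.82 2.263
endloop
endfacet
facet normal -0.048 -0.319 -0.947
outer loop
vertex 1.422 1.777 0.412
vertex 1.207 1.26 0.597
vertex 0.839 1.702 0.467
endloop
endfacet
facet normal -0.150 0.939 -0.309
outer loop
vertex 1.422 1.777 0.412
vertex 0.839 1.702 0.467
vertex 1.508 2.338 2.078
endloop
endfacet
facet normal -0.150 0.939 -0.308
outer loop
vertex 1.508 2.338 2.078
vertex 0.839 1.702 0.467
vertex 0.926 2.263 2.133
endloop
endfacet
facet normal 0.048 0.318 0.947
outer loop
vertex 1.508 2.338 2.078
vertex 0.926 2.263 2.133
vertex 1.293 1.82 2.263
endloop
endfacet
facet normal -0.048 -0.319 -0.947
outer loop
vertex 0.839 1.702 0.467
vertex 1.207 1.26 0.597
vertex 0.624 1.185 0.652
endloop
endfacet
facet normal -0.930 0.361 -0.073
outer loop
vertex 0.839 1.702 0.467
vertex 0.624 1.185 0.652
vertex 0.926 2.263 2.133
endloop
endfacet
facet normal -0.930 0.361 -0.073
outer loop
vertex 0.926 2.263 2.133
vertex 0.624 1.185 0.652
vertex 0.711 1.746 2.318
endloop
endfacet
facet normal 0.049 0.318 0.947
outer loop
vertex 0.926 2.263 2.133
vertex 0.711 1.746 2.318
vertex 1.293 1.82 2.263
endloop
endfacet
facet normal -0.048 -0.318 -0.947
outer loop
vertex 0.624 1.185 0.652
vertex 1.207 1.26 0.597
vertex 0.992 0.742 0.782
endloop
endfacet
facet normal -0.780 -0.579 0.236
outer loop
vertex 0.624 1.185 0.652
vertex 0.992 0.742 0.782
vertex 0.711 1.746 2.318
endloop
endfacet
facet normal -0.781 -0.578 0.235
outer loop
vertex 0.711 1.746 2.318
vertex 0.992 0.742 0.782
vertex 1.078 1.303 2.448
endloop
endfacet
facet normal 0.049 0.318 0.947
outer loop
vertex 0.711 1.746 2.318
vertex 1.078 1.303 2.448
vertex 1.293 1.82 2.263
endloop
endfacet
facet normal -0.048 -0.318 -0.947
outer loop
vertex 0.992 0.742 0.782
vertex 1.207 1.26 0.597
vertex 1.574 0.817 0.727
endloop
endfacet
facet normal 0.150 -0.939 0.309
outer loop
vertex 0.992 0.742 0.782
vertex 1.574 0.817 0.727
vertex 1.078 1.303 2.448
endloop
endfacet
facet normal 0.150 -0.939 0.308
outer loop
vertex 1.078 1.303 2.448
vertex 1.574 0.817 0.727
vertex 1.661 1.378 2.393
endloop
endfacet
facet normal 0.048 0.319 0.947
outer loop
vertex 1.078 1.303 2.448
vertex 1.661 1.378 2.393
vertex 1.293 1.82 2.263
endloop
endfacet
facet normal -0.049 -0.318 -0.947
outer loop
vertex 1.574 0.817 0.727
vertex 1.207 1.26 0.597
vertex 1.789 1.334 0.542
endloop
endfacet
facet normal 0.930 -0.361 0.073
outer loop
vertex 1.574 0.817 0.727
vertex 1.789 1.334 0.542
vertex 1.661 1.378 2.393
endloop
endfacet
facet normal 0.930 -0.361 0.073
outer loop
vertex 1.661 1.378 2.393
vertex 1.789 1.334 0.542
vertex 1.876 1.895 2.208
endloop
endfacet
facet normal 0.048 0.319 0.947
outer loop
vertex 1.661 1.378 2.393
vertex 1.876 1.895 2.208
vertex 1.293 1.82 2.263
endloop
endfacet

endsolid


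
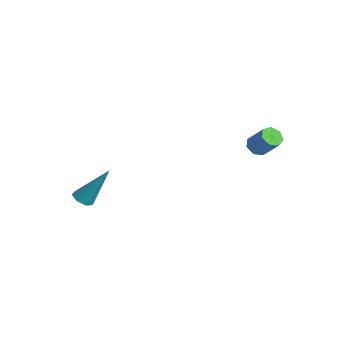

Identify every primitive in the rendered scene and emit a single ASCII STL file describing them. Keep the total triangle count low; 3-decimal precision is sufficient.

solid 
facet normal -0.639 -0.134 -0.758
outer loop
vertex 2.15 2.713 -0.192
vertex 1.851 3.125 -0.013
vertex 2.263 3.135 -0.362
endloop
endfacet
facet normal 0.731 -0.414 -0.542
outer loop
vertex 2.15 2.713 -0.192
vertex 2.263 3.135 -0.362
vertex 2.948 2.882 0.755
endloop
endfacet
facet normal 0.731 -0.414 -0.542
outer loop
vertex 2.948 2.882 0.755
vertex 2.263 3.135 -0.362
vertex 3.061 3.304 0.585
endloop
endfacet
facet normal 0.638 0.135 0.758
outer loop
vertex 2.948 2.882 0.755
vertex 3.061 3.304 0.585
vertex 2.649 3.295 0.933
endloop
endfacet
facet normal -0.638 -0.137 -0.757
outer loop
vertex 2.263 3.135 -0.362
vertex 1.851 3.125 -0.013
vertex 2.065 3.549 -0.27
endloop
endfacet
facet normal 0.644 0.446 -0.622
outer loop
vertex 2.263 3.135 -0.362
vertex 2.065 3.549 -0.27
vertex 3.061 3.304 0.585
endloop
endfacet
facet normal 0.644 0.444 -0.623
outer loop
vertex 3.061 3.304 0.585
vertex 2.065 3.549 -0.27
vertex 2.864 3.719 0.677
endloop
endfacet
facet normal 0.638 0.135 0.758
outer loop
vertex 3.061 3.304 0.585
vertex 2.864 3.719 0.677
vertex 2.649 3.295 0.933
endloop
endfacet
facet normal -0.639 -0.136 -0.757
outer loop
vertex 2.065 3.549 -0.27
vertex 1.851 3.125 -0.013
vertex 1.706 3.645 0.016
endloop
endfacet
facet normal 0.072 0.969 -0.235
outer loop
vertex 2.065 3.549 -0.27
vertex 1.706 3.645 0.016
vertex 2.864 3.719 0.677
endloop
endfacet
facet normal 0.071 0.970 -0.233
outer loop
vertex 2.864 3.719 0.677
vertex 1.706 3.645 0.016
vertex 2.504 3.814 0.962
endloop
endfacet
facet normal 0.637 0.135 0.759
outer loop
vertex 2.864 3.719 0.677
vertex 2.504 3.814 0.962
vertex 2.649 3.295 0.933
endloop
endfacet
facet normal -0.637 -0.135 -0.758
outer loop
vertex 1.706 3.645 0.016
vertex 1.851 3.125 -0.013
vertex 1.456 3.349 0.279
endloop
endfacet
facet normal -0.555 0.763 0.332
outer loop
vertex 1.706 3.645 0.016
vertex 1.456 3.349 0.279
vertex 2.504 3.814 0.962
endloop
endfacet
facet normal -0.554 0.764 0.331
outer loop
vertex 2.504 3.814 0.962
vertex 1.456 3.349 0.279
vertex 2.254 3.518 1.226
endloop
endfacet
facet normal 0.639 0.136 0.757
outer loop
vertex 2.504 3.814 0.962
vertex 2.254 3.518 1.226
vertex 2.649 3.295 0.933
endloop
endfacet
facet normal -0.638 -0.136 -0.758
outer loop
vertex 1.456 3.349 0.279
vertex 1.851 3.125 -0.013
vertex 1.503 2.885 0.323
endloop
endfacet
facet normal -0.763 -0.016 0.646
outer loop
vertex 1.456 3.349 0.279
vertex 1.503 2.885 0.323
vertex 2.254 3.518 1.226
endloop
endfacet
facet normal -0.763 -0.016 0.646
outer loop
vertex 2.254 3.518 1.226
vertex 1.503 2.885 0.323
vertex 2.301 3.054 1.27
endloop
endfacet
facet normal 0.639 0.137 0.757
outer loop
vertex 2.254 3.518 1.226
vertex 2.301 3.054 1.27
vertex 2.649 3.295 0.933
endloop
endfacet
facet normal -0.639 -0.135 -0.758
outer loop
vertex 1.503 2.885 0.323
vertex 1.851 3.125 -0.013
vertex 1.812 2.602 0.113
endloop
endfacet
facet normal -0.397 -0.786 0.475
outer loop
vertex 1.503 2.885 0.323
vertex 1.812 2.602 0.113
vertex 2.301 3.054 1.27
endloop
endfacet
facet normal -0.397 -0.786 0.475
outer loop
vertex 2.301 3.054 1.27
vertex 1.812 2.602 0.113
vertex 2.61 2.771 1.06
endloop
endfacet
facet normal 0.639 0.136 0.757
outer loop
vertex 2.301 3.054 1.27
vertex 2.61 2.771 1.06
vertex 2.649 3.295 0.933
endloop
endfacet
facet normal -0.639 -0.135 -0.757
outer loop
vertex 1.812 2.602 0.113
vertex 1.851 3.125 -0.013
vertex 2.15 2.713 -0.192
endloop
endfacet
facet normal 0.267 -0.962 -0.054
outer loop
vertex 1.812 2.602 0.113
vertex 2.15 2.713 -0.192
vertex 2.61 2.771 1.06
endloop
endfacet
facet normal 0.267 -0.962 -0.054
outer loop
vertex 2.61 2.771 1.06
vertex 2.15 2.713 -0.192
vertex 2.948 2.882 0.755
endloop
endfacet
facet normal 0.639 0.136 0.757
outer loop
vertex 2.61 2.771 1.06
vertex 2.948 2.882 0.755
vertex 2.649 3.295 0.933
endloop
endfacet
facet normal -0.282 -0.490 -0.825
outer loop
vertex -2.056 -2.992 -3.492
vertex -2.573 -2.821 -3.417
vertex -2.169 -2.577 -3.7
endloop
endfacet
facet normal 0.970 0.184 -0.160
outer loop
vertex -2.056 -2.992 -3.492
vertex -2.169 -2.577 -3.7
vertex -1.987 -1.799 -1.703
endloop
endfacet
facet normal -0.281 -0.491 -0.825
outer loop
vertex -2.169 -2.577 -3.7
vertex -2.573 -2.821 -3.417
vertex -2.587 -2.346 -3.695
endloop
endfacet
facet normal 0.448 0.818 -0.360
outer loop
vertex -2.169 -2.577 -3.7
vertex -2.587 -2.346 -3.695
vertex -1.987 -1.799 -1.703
endloop
endfacet
facet normal -0.280 -0.491 -0.825
outer loop
vertex -2.587 -2.346 -3.695
vertex -2.573 -2.821 -3.417
vertex -2.994 -2.473 -3.481
endloop
endfacet
facet normal -0.363 0.921 -0.144
outer loop
vertex -2.587 -2.346 -3.695
vertex -2.994 -2.473 -3.481
vertex -1.987 -1.799 -1.703
endloop
endfacet
facet normal -0.282 -0.493 -0.823
outer loop
vertex -2.994 -2.473 -3.481
vertex -2.573 -2.821 -3.417
vertex -3.084 -2.861 -3.218
endloop
endfacet
facet normal -0.850 0.416 0.323
outer loop
vertex -2.994 -2.473 -3.481
vertex -3.084 -2.861 -3.218
vertex -1.987 -1.799 -1.703
endloop
endfacet
facet normal -0.283 -0.490 -0.825
outer loop
vertex -3.084 -2.861 -3.218
vertex -2.573 -2.821 -3.417
vertex -2.79 -3.219 -3.106
endloop
endfacet
facet normal -0.649 -0.317 0.692
outer loop
vertex -3.084 -2.861 -3.218
vertex -2.79 -3.219 -3.106
vertex -1.987 -1.799 -1.703
endloop
endfacet
facet normal -0.282 -0.491 -0.825
outer loop
vertex -2.79 -3.219 -3.106
vertex -2.573 -2.821 -3.417
vertex -2.332 -3.277 -3.228
endloop
endfacet
facet normal 0.090 -0.725 0.683
outer loop
vertex -2.79 -3.219 -3.106
vertex -2.332 -3.277 -3.228
vertex -1.987 -1.799 -1.703
endloop
endfacet
facet normal -0.282 -0.491 -0.824
outer loop
vertex -2.332 -3.277 -3.228
vertex -2.573 -2.821 -3.417
vertex -2.056 -2.992 -3.492
endloop
endfacet
facet normal 0.809 -0.502 0.304
outer loop
vertex -2.332 -3.277 -3.228
vertex -2.056 -2.992 -3.492
vertex -1.987 -1.799 -1.703
endloop
endfacet

endsolid


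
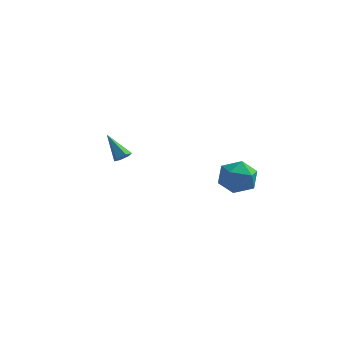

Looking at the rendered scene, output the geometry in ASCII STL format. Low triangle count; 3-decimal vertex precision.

solid 
facet normal -0.785 0.593 0.178
outer loop
vertex 2.936 0.817 0.052
vertex 2.913 0.429 1.241
vertex 3.595 1.428 0.922
endloop
endfacet
facet normal -0.368 0.869 -0.332
outer loop
vertex 2.936 0.817 0.052
vertex 3.595 1.428 0.922
vertex 4.096 1.21 -0.204
endloop
endfacet
facet normal -0.323 0.393 -0.861
outer loop
vertex 2.936 0.817 0.052
vertex 4.096 1.21 -0.204
vertex 3.722 0.077 -0.581
endloop
endfacet
facet normal -0.713 -0.177 -0.679
outer loop
vertex 2.936 0.817 0.052
vertex 3.722 0.077 -0.581
vertex 2.991 -0.406 0.313
endloop
endfacet
facet normal -0.998 -0.053 -0.036
outer loop
vertex 2.936 0.817 0.052
vertex 2.991 -0.406 0.313
vertex 2.913 0.429 1.241
endloop
endfacet
facet normal 0.285 0.957 -0.058
outer loop
vertex 4.096 1.21 -0.204
vertex 3.595 1.428 0.922
vertex 4.789 1.066 0.827
endloop
endfacet
facet normal -0.390 0.511 0.766
outer loop
vertex 3.595 1.428 0.922
vertex 2.913 0.429 1.241
vertex 4.058 0.583 1.721
endloop
endfacet
facet normal -0.734 -0.534 0.419
outer loop
vertex 2.913 0.429 1.241
vertex 2.991 -0.406 0.313
vertex 3.684 -0.55 1.344
endloop
endfacet
facet normal -0.272 -0.736 -0.620
outer loop
vertex 2.991 -0.406 0.313
vertex 3.722 0.077 -0.581
vertex 4.185 -0.768 0.218
endloop
endfacet
facet normal 0.358 0.186 -0.915
outer loop
vertex 3.722 0.077 -0.581
vertex 4.096 1.21 -0.204
vertex 4.867 0.231 -0.101
endloop
endfacet
facet normal 0.713 0.177 0.679
outer loop
vertex 4.844 -0.157 1.088
vertex 4.789 1.066 0.827
vertex 4.058 0.583 1.721
endloop
endfacet
facet normal 0.323 -0.393 0.861
outer loop
vertex 4.844 -0.157 1.088
vertex 4.058 0.583 1.721
vertex 3.684 -0.55 1.344
endloop
endfacet
facet normal 0.368 -0.869 0.332
outer loop
vertex 4.844 -0.157 1.088
vertex 3.684 -0.55 1.344
vertex 4.185 -0.768 0.218
endloop
endfacet
facet normal 0.785 -0.593 -0.178
outer loop
vertex 4.844 -0.157 1.088
vertex 4.185 -0.768 0.218
vertex 4.867 0.231 -0.101
endloop
endfacet
facet normal 0.998 0.053 0.036
outer loop
vertex 4.844 -0.157 1.088
vertex 4.867 0.231 -0.101
vertex 4.789 1.066 0.827
endloop
endfacet
facet normal 0.272 0.736 0.620
outer loop
vertex 4.058 0.583 1.721
vertex 4.789 1.066 0.827
vertex 3.595 1.428 0.922
endloop
endfacet
facet normal -0.358 -0.186 0.915
outer loop
vertex 3.684 -0.55 1.344
vertex 4.058 0.583 1.721
vertex 2.913 0.429 1.241
endloop
endfacet
facet normal -0.285 -0.957 0.058
outer loop
vertex 4.185 -0.768 0.218
vertex 3.684 -0.55 1.344
vertex 2.991 -0.406 0.313
endloop
endfacet
facet normal 0.390 -0.511 -0.766
outer loop
vertex 4.867 0.231 -0.101
vertex 4.185 -0.768 0.218
vertex 3.722 0.077 -0.581
endloop
endfacet
facet normal 0.734 0.534 -0.419
outer loop
vertex 4.789 1.066 0.827
vertex 4.867 0.231 -0.101
vertex 4.096 1.21 -0.204
endloop
endfacet
facet normal 0.634 -0.328 -0.700
outer loop
vertex -2.862 1.777 0.659
vertex -3.304 1.535 0.372
vertex -3.148 2.082 0.257
endloop
endfacet
facet normal 0.415 0.842 0.343
outer loop
vertex -2.862 1.777 0.659
vertex -3.148 2.082 0.257
vertex -4.516 2.165 1.708
endloop
endfacet
facet normal 0.634 -0.328 -0.700
outer loop
vertex -3.148 2.082 0.257
vertex -3.304 1.535 0.372
vertex -3.59 1.84 -0.03
endloop
endfacet
facet normal -0.286 0.903 -0.321
outer loop
vertex -3.148 2.082 0.257
vertex -3.59 1.84 -0.03
vertex -4.516 2.165 1.708
endloop
endfacet
facet normal 0.633 -0.330 -0.700
outer loop
vertex -3.59 1.84 -0.03
vertex -3.304 1.535 0.372
vertex -3.747 1.294 0.085
endloop
endfacet
facet normal -0.862 0.145 -0.486
outer loop
vertex -3.59 1.84 -0.03
vertex -3.747 1.294 0.085
vertex -4.516 2.165 1.708
endloop
endfacet
facet normal 0.633 -0.330 -0.700
outer loop
vertex -3.747 1.294 0.085
vertex -3.304 1.535 0.372
vertex -3.461 0.989 0.487
endloop
endfacet
facet normal -0.738 -0.675 0.013
outer loop
vertex -3.747 1.294 0.085
vertex -3.461 0.989 0.487
vertex -4.516 2.165 1.708
endloop
endfacet
facet normal 0.634 -0.330 -0.699
outer loop
vertex -3.461 0.989 0.487
vertex -3.304 1.535 0.372
vertex -3.019 1.231 0.774
endloop
endfacet
facet normal -0.037 -0.735 0.677
outer loop
vertex -3.461 0.989 0.487
vertex -3.019 1.231 0.774
vertex -4.516 2.165 1.708
endloop
endfacet
facet normal 0.634 -0.330 -0.699
outer loop
vertex -3.019 1.231 0.774
vertex -3.304 1.535 0.372
vertex -2.862 1.777 0.659
endloop
endfacet
facet normal 0.539 0.022 0.842
outer loop
vertex -3.019 1.231 0.774
vertex -2.862 1.777 0.659
vertex -4.516 2.165 1.708
endloop
endfacet

endsolid


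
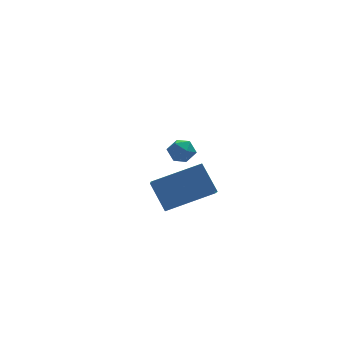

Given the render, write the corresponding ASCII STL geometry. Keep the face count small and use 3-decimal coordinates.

solid 
facet normal -0.558 0.545 0.625
outer loop
vertex 1.984 2.655 -1.594
vertex 2.209 2.326 -1.106
vertex 2.506 2.849 -1.297
endloop
endfacet
facet normal -0.373 0.926 0.051
outer loop
vertex 1.984 2.655 -1.594
vertex 2.506 2.849 -1.297
vertex 2.475 2.871 -1.926
endloop
endfacet
facet normal -0.615 0.586 -0.528
outer loop
vertex 1.984 2.655 -1.594
vertex 2.475 2.871 -1.926
vertex 2.161 2.362 -2.125
endloop
endfacet
facet normal -0.950 -0.007 -0.313
outer loop
vertex 1.984 2.655 -1.594
vertex 2.161 2.362 -2.125
vertex 1.996 2.024 -1.617
endloop
endfacet
facet normal -0.916 -0.032 0.401
outer loop
vertex 1.984 2.655 -1.594
vertex 1.996 2.024 -1.617
vertex 2.209 2.326 -1.106
endloop
endfacet
facet normal 0.338 0.941 0.016
outer loop
vertex 2.475 2.871 -1.926
vertex 2.506 2.849 -1.297
vertex 3.004 2.676 -1.643
endloop
endfacet
facet normal 0.037 0.324 0.945
outer loop
vertex 2.506 2.849 -1.297
vertex 2.209 2.326 -1.106
vertex 2.839 2.338 -1.135
endloop
endfacet
facet normal -0.537 -0.609 0.584
outer loop
vertex 2.209 2.326 -1.106
vertex 1.996 2.024 -1.617
vertex 2.525 1.829 -1.334
endloop
endfacet
facet normal -0.594 -0.568 -0.570
outer loop
vertex 1.996 2.024 -1.617
vertex 2.161 2.362 -2.125
vertex 2.494 1.851 -1.963
endloop
endfacet
facet normal -0.050 0.390 -0.919
outer loop
vertex 2.161 2.362 -2.125
vertex 2.475 2.871 -1.926
vertex 2.791 2.374 -2.154
endloop
endfacet
facet normal 0.950 0.007 0.313
outer loop
vertex 3.016 2.045 -1.666
vertex 3.004 2.676 -1.643
vertex 2.839 2.338 -1.135
endloop
endfacet
facet normal 0.615 -0.586 0.528
outer loop
vertex 3.016 2.045 -1.666
vertex 2.839 2.338 -1.135
vertex 2.525 1.829 -1.334
endloop
endfacet
facet normal 0.373 -0.926 -0.051
outer loop
vertex 3.016 2.045 -1.666
vertex 2.525 1.829 -1.334
vertex 2.494 1.851 -1.963
endloop
endfacet
facet normal 0.558 -0.545 -0.625
outer loop
vertex 3.016 2.045 -1.666
vertex 2.494 1.851 -1.963
vertex 2.791 2.374 -2.154
endloop
endfacet
facet normal 0.916 0.032 -0.401
outer loop
vertex 3.016 2.045 -1.666
vertex 2.791 2.374 -2.154
vertex 3.004 2.676 -1.643
endloop
endfacet
facet normal 0.594 0.568 0.570
outer loop
vertex 2.839 2.338 -1.135
vertex 3.004 2.676 -1.643
vertex 2.506 2.849 -1.297
endloop
endfacet
facet normal 0.050 -0.390 0.919
outer loop
vertex 2.525 1.829 -1.334
vertex 2.839 2.338 -1.135
vertex 2.209 2.326 -1.106
endloop
endfacet
facet normal -0.338 -0.941 -0.016
outer loop
vertex 2.494 1.851 -1.963
vertex 2.525 1.829 -1.334
vertex 1.996 2.024 -1.617
endloop
endfacet
facet normal -0.037 -0.324 -0.945
outer loop
vertex 2.791 2.374 -2.154
vertex 2.494 1.851 -1.963
vertex 2.161 2.362 -2.125
endloop
endfacet
facet normal 0.537 0.609 -0.584
outer loop
vertex 3.004 2.676 -1.643
vertex 2.791 2.374 -2.154
vertex 2.475 2.871 -1.926
endloop
endfacet
facet normal -0.949 0.091 -0.301
outer loop
vertex -0.623 -2.363 0.387
vertex -0.217 -1.221 -0.548
vertex -0.39 -3.273 -0.624
endloop
endfacet
facet normal -0.266 -0.746 0.610
outer loop
vertex 1.537 -3.459 -0.012
vertex -0.623 -2.363 0.387
vertex -0.39 -3.273 -0.624
endloop
endfacet
facet normal -0.949 0.091 -0.301
outer loop
vertex -0.39 -3.273 -0.624
vertex -0.217 -1.221 -0.548
vertex 0.016 -2.132 -1.558
endloop
endfacet
facet normal 0.169 -0.660 -0.732
outer loop
vertex 0.016 -2.132 -1.558
vertex 1.537 -3.459 -0.012
vertex -0.39 -3.273 -0.624
endloop
endfacet
facet normal -0.169 0.660 0.732
outer loop
vertex -0.623 -2.363 0.387
vertex 1.71 -1.407 0.064
vertex -0.217 -1.221 -0.548
endloop
endfacet
facet normal -0.265 -0.746 0.611
outer loop
vertex 1.304 -2.548 0.998
vertex -0.623 -2.363 0.387
vertex 1.537 -3.459 -0.012
endloop
endfacet
facet normal -0.169 0.660 0.732
outer loop
vertex 1.304 -2.548 0.998
vertex 1.71 -1.407 0.064
vertex -0.623 -2.363 0.387
endloop
endfacet
facet normal 0.266 0.746 -0.611
outer loop
vertex -0.217 -1.221 -0.548
vertex 1.71 -1.407 0.064
vertex 0.016 -2.132 -1.558
endloop
endfacet
facet normal 0.169 -0.660 -0.732
outer loop
vertex 1.943 -2.317 -0.947
vertex 1.537 -3.459 -0.012
vertex 0.016 -2.132 -1.558
endloop
endfacet
facet normal 0.265 0.746 -0.611
outer loop
vertex 0.016 -2.132 -1.558
vertex 1.71 -1.407 0.064
vertex 1.943 -2.317 -0.947
endloop
endfacet
facet normal 0.949 -0.091 0.301
outer loop
vertex 1.943 -2.317 -0.947
vertex 1.304 -2.548 0.998
vertex 1.537 -3.459 -0.012
endloop
endfacet
facet normal 0.949 -0.091 0.301
outer loop
vertex 1.71 -1.407 0.064
vertex 1.304 -2.548 0.998
vertex 1.943 -2.317 -0.947
endloop
endfacet

endsolid


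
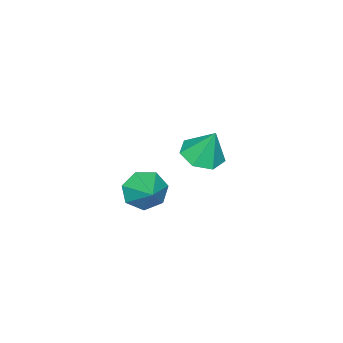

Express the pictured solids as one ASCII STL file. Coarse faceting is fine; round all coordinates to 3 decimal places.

solid 
facet normal -0.001 -0.384 -0.923
outer loop
vertex -2.402 -1.815 -0.675
vertex -3.401 -2.003 -0.596
vertex -2.937 -1.164 -0.945
endloop
endfacet
facet normal 0.699 0.674 0.238
outer loop
vertex -2.402 -1.815 -0.675
vertex -2.937 -1.164 -0.945
vertex -3.399 -1.357 0.956
endloop
endfacet
facet normal -0.001 -0.384 -0.923
outer loop
vertex -2.937 -1.164 -0.945
vertex -3.401 -2.003 -0.596
vertex -3.822 -1.145 -0.952
endloop
endfacet
facet normal 0.021 0.994 0.106
outer loop
vertex -2.937 -1.164 -0.945
vertex -3.822 -1.145 -0.952
vertex -3.399 -1.357 0.956
endloop
endfacet
facet normal -0.002 -0.384 -0.923
outer loop
vertex -3.822 -1.145 -0.952
vertex -3.401 -2.003 -0.596
vertex -4.39 -1.772 -0.69
endloop
endfacet
facet normal -0.673 0.704 0.227
outer loop
vertex -3.822 -1.145 -0.952
vertex -4.39 -1.772 -0.69
vertex -3.399 -1.357 0.956
endloop
endfacet
facet normal -0.002 -0.384 -0.923
outer loop
vertex -4.39 -1.772 -0.69
vertex -3.401 -2.003 -0.596
vertex -4.213 -2.573 -0.357
endloop
endfacet
facet normal -0.859 0.023 0.511
outer loop
vertex -4.39 -1.772 -0.69
vertex -4.213 -2.573 -0.357
vertex -3.399 -1.357 0.956
endloop
endfacet
facet normal -0.002 -0.385 -0.923
outer loop
vertex -4.213 -2.573 -0.357
vertex -3.401 -2.003 -0.596
vertex -3.424 -2.944 -0.204
endloop
endfacet
facet normal -0.397 -0.538 0.744
outer loop
vertex -4.213 -2.573 -0.357
vertex -3.424 -2.944 -0.204
vertex -3.399 -1.357 0.956
endloop
endfacet
facet normal -0.001 -0.385 -0.923
outer loop
vertex -3.424 -2.944 -0.204
vertex -3.401 -2.003 -0.596
vertex -2.618 -2.607 -0.345
endloop
endfacet
facet normal 0.363 -0.554 0.750
outer loop
vertex -3.424 -2.944 -0.204
vertex -2.618 -2.607 -0.345
vertex -3.399 -1.357 0.956
endloop
endfacet
facet normal -0.001 -0.384 -0.923
outer loop
vertex -2.618 -2.607 -0.345
vertex -3.401 -2.003 -0.596
vertex -2.402 -1.815 -0.675
endloop
endfacet
facet normal 0.851 -0.014 0.524
outer loop
vertex -2.618 -2.607 -0.345
vertex -2.402 -1.815 -0.675
vertex -3.399 -1.357 0.956
endloop
endfacet
facet normal -0.566 -0.670 -0.479
outer loop
vertex 2.279 -1.739 0.119
vertex 1.502 -1.373 0.525
vertex 1.911 -1.13 -0.298
endloop
endfacet
facet normal 0.885 0.280 -0.372
outer loop
vertex 2.279 -1.739 0.119
vertex 1.911 -1.13 -0.298
vertex 2.318 -0.407 1.215
endloop
endfacet
facet normal -0.567 -0.670 -0.480
outer loop
vertex 1.911 -1.13 -0.298
vertex 1.502 -1.373 0.525
vertex 1.236 -0.704 -0.095
endloop
endfacet
facet normal 0.361 0.800 -0.479
outer loop
vertex 1.911 -1.13 -0.298
vertex 1.236 -0.704 -0.095
vertex 2.318 -0.407 1.215
endloop
endfacet
facet normal -0.566 -0.670 -0.480
outer loop
vertex 1.236 -0.704 -0.095
vertex 1.502 -1.373 0.525
vertex 0.76 -0.781 0.574
endloop
endfacet
facet normal -0.217 0.975 -0.042
outer loop
vertex 1.236 -0.704 -0.095
vertex 0.76 -0.781 0.574
vertex 2.318 -0.407 1.215
endloop
endfacet
facet normal -0.567 -0.671 -0.479
outer loop
vertex 0.76 -0.781 0.574
vertex 1.502 -1.373 0.525
vertex 0.844 -1.303 1.206
endloop
endfacet
facet normal -0.414 0.674 0.612
outer loop
vertex 0.76 -0.781 0.574
vertex 0.844 -1.303 1.206
vertex 2.318 -0.407 1.215
endloop
endfacet
facet normal -0.567 -0.670 -0.479
outer loop
vertex 0.844 -1.303 1.206
vertex 1.502 -1.373 0.525
vertex 1.423 -1.878 1.325
endloop
endfacet
facet normal -0.081 0.123 0.989
outer loop
vertex 0.844 -1.303 1.206
vertex 1.423 -1.878 1.325
vertex 2.318 -0.407 1.215
endloop
endfacet
facet normal -0.567 -0.670 -0.479
outer loop
vertex 1.423 -1.878 1.325
vertex 1.502 -1.373 0.525
vertex 2.061 -2.072 0.841
endloop
endfacet
facet normal 0.531 -0.263 0.805
outer loop
vertex 1.423 -1.878 1.325
vertex 2.061 -2.072 0.841
vertex 2.318 -0.407 1.215
endloop
endfacet
facet normal -0.566 -0.670 -0.480
outer loop
vertex 2.061 -2.072 0.841
vertex 1.502 -1.373 0.525
vertex 2.279 -1.739 0.119
endloop
endfacet
facet normal 0.960 -0.193 0.201
outer loop
vertex 2.061 -2.072 0.841
vertex 2.279 -1.739 0.119
vertex 2.318 -0.407 1.215
endloop
endfacet

endsolid


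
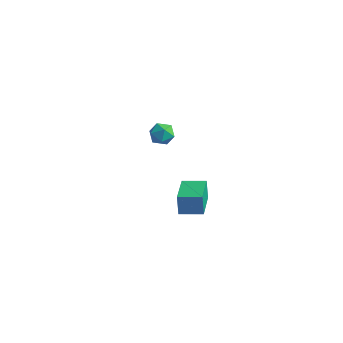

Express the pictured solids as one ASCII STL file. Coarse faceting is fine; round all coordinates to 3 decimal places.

solid 
facet normal -0.565 0.800 -0.199
outer loop
vertex 1.434 -0.384 2.019
vertex 2.399 0.322 2.118
vertex 1.636 -0.509 0.945
endloop
endfacet
facet normal -0.804 -0.589 -0.083
outer loop
vertex 2.761 -2.102 1.342
vertex 1.434 -0.384 2.019
vertex 1.636 -0.509 0.945
endloop
endfacet
facet normal -0.565 0.800 -0.199
outer loop
vertex 1.636 -0.509 0.945
vertex 2.399 0.322 2.118
vertex 2.601 0.197 1.044
endloop
endfacet
facet normal 0.183 -0.114 -0.976
outer loop
vertex 2.601 0.197 1.044
vertex 2.761 -2.102 1.342
vertex 1.636 -0.509 0.945
endloop
endfacet
facet normal -0.183 0.114 0.976
outer loop
vertex 1.434 -0.384 2.019
vertex 3.524 -1.271 2.515
vertex 2.399 0.322 2.118
endloop
endfacet
facet normal -0.804 -0.589 -0.083
outer loop
vertex 2.559 -1.977 2.416
vertex 1.434 -0.384 2.019
vertex 2.761 -2.102 1.342
endloop
endfacet
facet normal -0.183 0.114 0.976
outer loop
vertex 2.559 -1.977 2.416
vertex 3.524 -1.271 2.515
vertex 1.434 -0.384 2.019
endloop
endfacet
facet normal 0.804 0.589 0.083
outer loop
vertex 2.399 0.322 2.118
vertex 3.524 -1.271 2.515
vertex 2.601 0.197 1.044
endloop
endfacet
facet normal 0.183 -0.114 -0.976
outer loop
vertex 3.726 -1.396 1.441
vertex 2.761 -2.102 1.342
vertex 2.601 0.197 1.044
endloop
endfacet
facet normal 0.804 0.589 0.083
outer loop
vertex 2.601 0.197 1.044
vertex 3.524 -1.271 2.515
vertex 3.726 -1.396 1.441
endloop
endfacet
facet normal 0.565 -0.800 0.199
outer loop
vertex 3.726 -1.396 1.441
vertex 2.559 -1.977 2.416
vertex 2.761 -2.102 1.342
endloop
endfacet
facet normal 0.565 -0.800 0.199
outer loop
vertex 3.524 -1.271 2.515
vertex 2.559 -1.977 2.416
vertex 3.726 -1.396 1.441
endloop
endfacet
facet normal -0.394 0.636 0.663
outer loop
vertex -4.353 4.544 0.346
vertex -4.247 4.028 0.904
vertex -3.696 4.537 0.743
endloop
endfacet
facet normal -0.070 0.989 0.133
outer loop
vertex -4.353 4.544 0.346
vertex -3.696 4.537 0.743
vertex -3.683 4.64 -0.017
endloop
endfacet
facet normal -0.374 0.792 -0.482
outer loop
vertex -4.353 4.544 0.346
vertex -3.683 4.64 -0.017
vertex -4.227 4.195 -0.326
endloop
endfacet
facet normal -0.888 0.319 -0.332
outer loop
vertex -4.353 4.544 0.346
vertex -4.227 4.195 -0.326
vertex -4.576 3.816 0.243
endloop
endfacet
facet normal -0.899 0.222 0.376
outer loop
vertex -4.353 4.544 0.346
vertex -4.576 3.816 0.243
vertex -4.247 4.028 0.904
endloop
endfacet
facet normal 0.612 0.782 0.116
outer loop
vertex -3.683 4.64 -0.017
vertex -3.696 4.537 0.743
vertex -3.164 4.184 0.317
endloop
endfacet
facet normal 0.088 0.212 0.973
outer loop
vertex -3.696 4.537 0.743
vertex -4.247 4.028 0.904
vertex -3.513 3.805 0.886
endloop
endfacet
facet normal -0.729 -0.457 0.509
outer loop
vertex -4.247 4.028 0.904
vertex -4.576 3.816 0.243
vertex -4.057 3.36 0.577
endloop
endfacet
facet normal -0.710 -0.302 -0.636
outer loop
vertex -4.576 3.816 0.243
vertex -4.227 4.195 -0.326
vertex -4.044 3.463 -0.183
endloop
endfacet
facet normal 0.119 0.464 -0.878
outer loop
vertex -4.227 4.195 -0.326
vertex -3.683 4.64 -0.017
vertex -3.493 3.972 -0.344
endloop
endfacet
facet normal 0.888 -0.319 0.332
outer loop
vertex -3.387 3.456 0.214
vertex -3.164 4.184 0.317
vertex -3.513 3.805 0.886
endloop
endfacet
facet normal 0.374 -0.792 0.482
outer loop
vertex -3.387 3.456 0.214
vertex -3.513 3.805 0.886
vertex -4.057 3.36 0.577
endloop
endfacet
facet normal 0.070 -0.989 -0.133
outer loop
vertex -3.387 3.456 0.214
vertex -4.057 3.36 0.577
vertex -4.044 3.463 -0.183
endloop
endfacet
facet normal 0.394 -0.636 -0.663
outer loop
vertex -3.387 3.456 0.214
vertex -4.044 3.463 -0.183
vertex -3.493 3.972 -0.344
endloop
endfacet
facet normal 0.899 -0.222 -0.376
outer loop
vertex -3.387 3.456 0.214
vertex -3.493 3.972 -0.344
vertex -3.164 4.184 0.317
endloop
endfacet
facet normal 0.710 0.302 0.636
outer loop
vertex -3.513 3.805 0.886
vertex -3.164 4.184 0.317
vertex -3.696 4.537 0.743
endloop
endfacet
facet normal -0.119 -0.464 0.878
outer loop
vertex -4.057 3.36 0.577
vertex -3.513 3.805 0.886
vertex -4.247 4.028 0.904
endloop
endfacet
facet normal -0.612 -0.782 -0.116
outer loop
vertex -4.044 3.463 -0.183
vertex -4.057 3.36 0.577
vertex -4.576 3.816 0.243
endloop
endfacet
facet normal -0.088 -0.212 -0.973
outer loop
vertex -3.493 3.972 -0.344
vertex -4.044 3.463 -0.183
vertex -4.227 4.195 -0.326
endloop
endfacet
facet normal 0.729 0.457 -0.509
outer loop
vertex -3.164 4.184 0.317
vertex -3.493 3.972 -0.344
vertex -3.683 4.64 -0.017
endloop
endfacet

endsolid


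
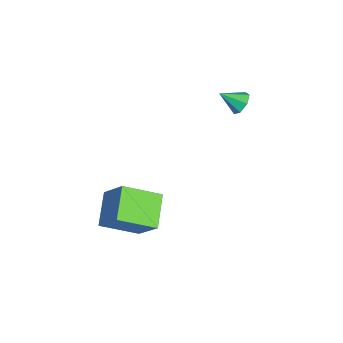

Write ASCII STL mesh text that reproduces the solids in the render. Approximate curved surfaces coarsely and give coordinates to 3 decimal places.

solid 
facet normal -0.507 -0.380 -0.774
outer loop
vertex 1.372 -2.556 -0.17
vertex 1.401 -1.056 -0.926
vertex 2.648 -2.913 -0.831
endloop
endfacet
facet normal -0.016 -0.893 0.450
outer loop
vertex 3.459 -2.304 0.406
vertex 1.372 -2.556 -0.17
vertex 2.648 -2.913 -0.831
endloop
endfacet
facet normal -0.507 -0.380 -0.773
outer loop
vertex 2.648 -2.913 -0.831
vertex 1.401 -1.056 -0.926
vertex 2.676 -1.413 -1.587
endloop
endfacet
facet normal 0.862 -0.241 -0.446
outer loop
vertex 2.676 -1.413 -1.587
vertex 3.459 -2.304 0.406
vertex 2.648 -2.913 -0.831
endloop
endfacet
facet normal -0.862 0.241 0.446
outer loop
vertex 1.372 -2.556 -0.17
vertex 2.212 -0.447 0.311
vertex 1.401 -1.056 -0.926
endloop
endfacet
facet normal -0.016 -0.893 0.450
outer loop
vertex 2.184 -1.947 1.067
vertex 1.372 -2.556 -0.17
vertex 3.459 -2.304 0.406
endloop
endfacet
facet normal -0.862 0.241 0.447
outer loop
vertex 2.184 -1.947 1.067
vertex 2.212 -0.447 0.311
vertex 1.372 -2.556 -0.17
endloop
endfacet
facet normal 0.017 0.893 -0.450
outer loop
vertex 1.401 -1.056 -0.926
vertex 2.212 -0.447 0.311
vertex 2.676 -1.413 -1.587
endloop
endfacet
facet normal 0.862 -0.242 -0.447
outer loop
vertex 3.488 -0.804 -0.35
vertex 3.459 -2.304 0.406
vertex 2.676 -1.413 -1.587
endloop
endfacet
facet normal 0.016 0.893 -0.450
outer loop
vertex 2.676 -1.413 -1.587
vertex 2.212 -0.447 0.311
vertex 3.488 -0.804 -0.35
endloop
endfacet
facet normal 0.507 0.380 0.773
outer loop
vertex 3.488 -0.804 -0.35
vertex 2.184 -1.947 1.067
vertex 3.459 -2.304 0.406
endloop
endfacet
facet normal 0.507 0.380 0.773
outer loop
vertex 2.212 -0.447 0.311
vertex 2.184 -1.947 1.067
vertex 3.488 -0.804 -0.35
endloop
endfacet
facet normal 0.176 0.811 -0.558
outer loop
vertex -0.925 2.981 1.719
vertex -1.47 3.108 1.732
vertex -1.066 3.265 2.087
endloop
endfacet
facet normal 0.768 -0.330 0.549
outer loop
vertex -0.925 2.981 1.719
vertex -1.066 3.265 2.087
vertex -1.65 2.272 2.308
endloop
endfacet
facet normal 0.175 0.811 -0.558
outer loop
vertex -1.066 3.265 2.087
vertex -1.47 3.108 1.732
vertex -1.512 3.431 2.188
endloop
endfacet
facet normal 0.245 0.071 0.967
outer loop
vertex -1.066 3.265 2.087
vertex -1.512 3.431 2.188
vertex -1.65 2.272 2.308
endloop
endfacet
facet normal 0.175 0.811 -0.558
outer loop
vertex -1.512 3.431 2.188
vertex -1.47 3.108 1.732
vertex -1.926 3.353 1.945
endloop
endfacet
facet normal -0.521 0.149 0.840
outer loop
vertex -1.512 3.431 2.188
vertex -1.926 3.353 1.945
vertex -1.65 2.272 2.308
endloop
endfacet
facet normal 0.174 0.811 -0.559
outer loop
vertex -1.926 3.353 1.945
vertex -1.47 3.108 1.732
vertex -1.996 3.09 1.542
endloop
endfacet
facet normal -0.952 -0.154 0.266
outer loop
vertex -1.926 3.353 1.945
vertex -1.996 3.09 1.542
vertex -1.65 2.272 2.308
endloop
endfacet
facet normal 0.174 0.810 -0.560
outer loop
vertex -1.996 3.09 1.542
vertex -1.47 3.108 1.732
vertex -1.67 2.841 1.283
endloop
endfacet
facet normal -0.723 -0.610 -0.324
outer loop
vertex -1.996 3.09 1.542
vertex -1.67 2.841 1.283
vertex -1.65 2.272 2.308
endloop
endfacet
facet normal 0.175 0.810 -0.560
outer loop
vertex -1.67 2.841 1.283
vertex -1.47 3.108 1.732
vertex -1.193 2.792 1.361
endloop
endfacet
facet normal -0.010 -0.874 -0.485
outer loop
vertex -1.67 2.841 1.283
vertex -1.193 2.792 1.361
vertex -1.65 2.272 2.308
endloop
endfacet
facet normal 0.175 0.810 -0.559
outer loop
vertex -1.193 2.792 1.361
vertex -1.47 3.108 1.732
vertex -0.925 2.981 1.719
endloop
endfacet
facet normal 0.655 -0.749 -0.095
outer loop
vertex -1.193 2.792 1.361
vertex -0.925 2.981 1.719
vertex -1.65 2.272 2.308
endloop
endfacet

endsolid
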